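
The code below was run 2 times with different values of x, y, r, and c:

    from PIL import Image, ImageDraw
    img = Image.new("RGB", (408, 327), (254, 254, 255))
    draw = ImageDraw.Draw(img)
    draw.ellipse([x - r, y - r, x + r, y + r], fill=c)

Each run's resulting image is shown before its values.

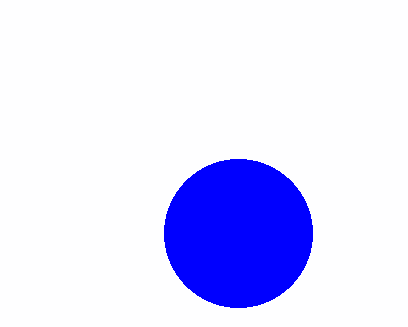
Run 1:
x = 238, y = 233, r = 74, c = 'blue'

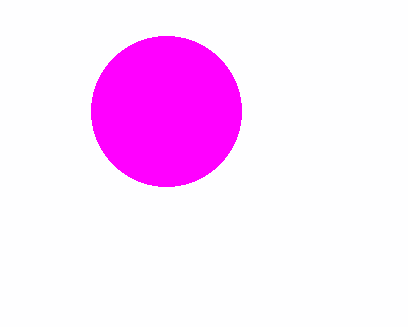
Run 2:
x = 166
y = 111
r = 75
c = 'magenta'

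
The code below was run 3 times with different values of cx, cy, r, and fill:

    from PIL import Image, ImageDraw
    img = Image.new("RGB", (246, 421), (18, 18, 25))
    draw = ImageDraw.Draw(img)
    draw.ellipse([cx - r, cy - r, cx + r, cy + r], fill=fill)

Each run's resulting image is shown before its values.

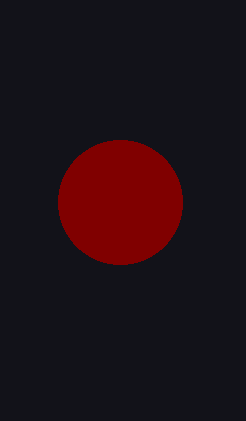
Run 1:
cx = 120; cy = 202; r = 62; fill = 'maroon'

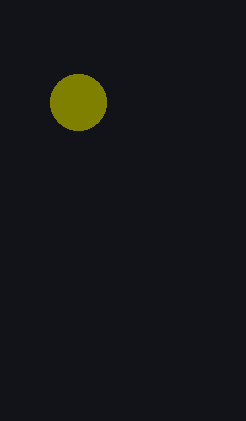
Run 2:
cx = 78; cy = 102; r = 28; fill = 'olive'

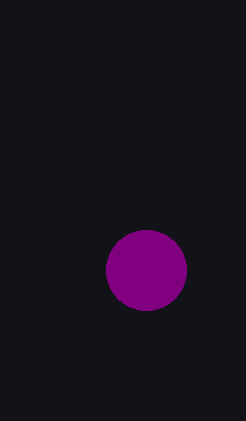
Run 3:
cx = 146; cy = 270; r = 40; fill = 'purple'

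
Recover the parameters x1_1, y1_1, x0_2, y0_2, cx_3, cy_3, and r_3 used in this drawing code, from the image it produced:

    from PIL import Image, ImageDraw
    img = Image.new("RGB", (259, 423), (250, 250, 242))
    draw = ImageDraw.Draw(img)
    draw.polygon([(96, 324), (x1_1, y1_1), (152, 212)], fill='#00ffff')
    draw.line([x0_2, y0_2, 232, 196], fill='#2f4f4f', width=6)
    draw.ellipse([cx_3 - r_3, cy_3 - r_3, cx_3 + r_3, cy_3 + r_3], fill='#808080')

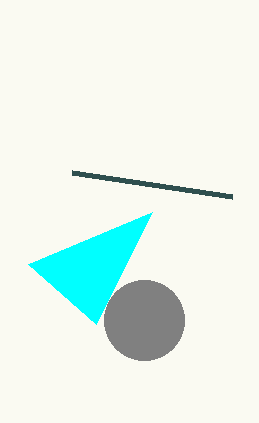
x1_1 = 28, y1_1 = 264, x0_2 = 72, y0_2 = 172, cx_3 = 144, cy_3 = 320, r_3 = 40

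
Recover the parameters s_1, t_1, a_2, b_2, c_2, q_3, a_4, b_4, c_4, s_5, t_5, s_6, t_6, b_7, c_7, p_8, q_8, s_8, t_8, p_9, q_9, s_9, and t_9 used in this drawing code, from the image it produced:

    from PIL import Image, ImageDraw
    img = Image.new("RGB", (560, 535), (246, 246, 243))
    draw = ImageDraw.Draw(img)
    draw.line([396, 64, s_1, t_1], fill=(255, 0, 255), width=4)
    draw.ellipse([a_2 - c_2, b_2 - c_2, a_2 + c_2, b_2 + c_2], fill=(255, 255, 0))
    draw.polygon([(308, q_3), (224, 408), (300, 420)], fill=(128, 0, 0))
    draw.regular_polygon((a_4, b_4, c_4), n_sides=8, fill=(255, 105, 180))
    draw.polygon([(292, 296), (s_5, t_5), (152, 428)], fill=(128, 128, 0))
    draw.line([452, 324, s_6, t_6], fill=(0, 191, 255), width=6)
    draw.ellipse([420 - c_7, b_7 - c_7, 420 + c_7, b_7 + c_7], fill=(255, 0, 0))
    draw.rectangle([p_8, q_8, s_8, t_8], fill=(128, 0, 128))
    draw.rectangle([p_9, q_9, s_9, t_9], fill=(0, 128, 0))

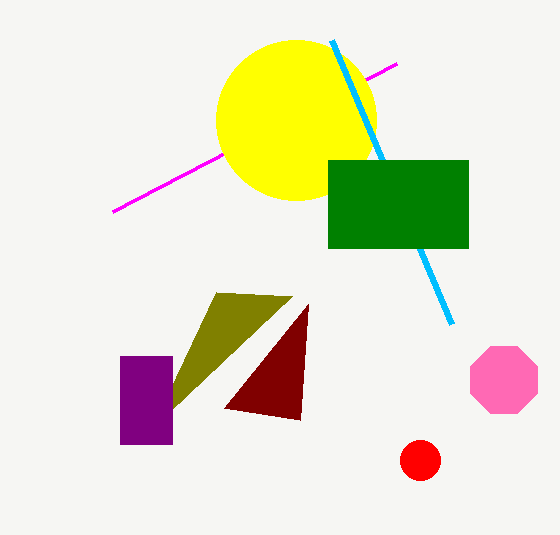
s_1 = 112; t_1 = 212; a_2 = 296; b_2 = 120; c_2 = 80; q_3 = 304; a_4 = 504; b_4 = 380; c_4 = 36; s_5 = 216; t_5 = 292; s_6 = 332; t_6 = 40; b_7 = 460; c_7 = 20; p_8 = 120; q_8 = 356; s_8 = 172; t_8 = 444; p_9 = 328; q_9 = 160; s_9 = 468; t_9 = 248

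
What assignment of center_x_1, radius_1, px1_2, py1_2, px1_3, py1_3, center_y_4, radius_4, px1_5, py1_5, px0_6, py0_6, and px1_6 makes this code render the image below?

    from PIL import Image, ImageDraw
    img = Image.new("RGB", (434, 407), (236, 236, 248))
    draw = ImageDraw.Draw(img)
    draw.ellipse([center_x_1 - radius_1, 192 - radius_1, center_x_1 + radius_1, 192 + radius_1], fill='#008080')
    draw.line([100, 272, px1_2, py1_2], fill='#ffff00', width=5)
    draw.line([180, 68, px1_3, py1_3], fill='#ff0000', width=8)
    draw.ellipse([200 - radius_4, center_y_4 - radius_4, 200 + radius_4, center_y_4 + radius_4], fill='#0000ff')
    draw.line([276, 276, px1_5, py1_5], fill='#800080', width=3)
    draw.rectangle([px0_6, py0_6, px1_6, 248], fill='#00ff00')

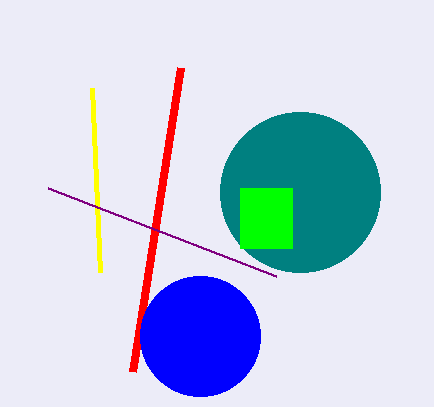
center_x_1 = 300, radius_1 = 80, px1_2 = 92, py1_2 = 88, px1_3 = 132, py1_3 = 372, center_y_4 = 336, radius_4 = 60, px1_5 = 48, py1_5 = 188, px0_6 = 240, py0_6 = 188, px1_6 = 292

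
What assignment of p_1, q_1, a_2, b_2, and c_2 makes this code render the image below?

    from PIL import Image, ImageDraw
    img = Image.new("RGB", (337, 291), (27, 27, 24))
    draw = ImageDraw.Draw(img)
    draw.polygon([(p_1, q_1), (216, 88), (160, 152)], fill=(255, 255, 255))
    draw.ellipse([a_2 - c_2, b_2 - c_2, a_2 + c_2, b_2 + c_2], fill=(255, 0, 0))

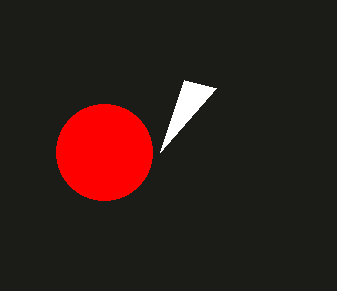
p_1 = 184
q_1 = 80
a_2 = 104
b_2 = 152
c_2 = 48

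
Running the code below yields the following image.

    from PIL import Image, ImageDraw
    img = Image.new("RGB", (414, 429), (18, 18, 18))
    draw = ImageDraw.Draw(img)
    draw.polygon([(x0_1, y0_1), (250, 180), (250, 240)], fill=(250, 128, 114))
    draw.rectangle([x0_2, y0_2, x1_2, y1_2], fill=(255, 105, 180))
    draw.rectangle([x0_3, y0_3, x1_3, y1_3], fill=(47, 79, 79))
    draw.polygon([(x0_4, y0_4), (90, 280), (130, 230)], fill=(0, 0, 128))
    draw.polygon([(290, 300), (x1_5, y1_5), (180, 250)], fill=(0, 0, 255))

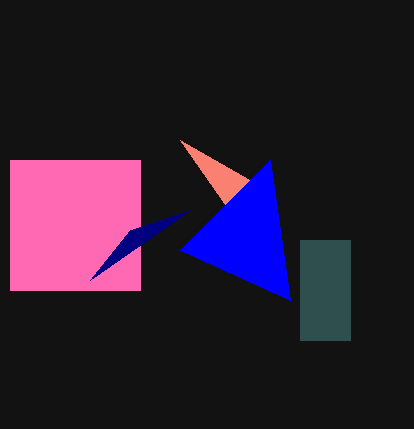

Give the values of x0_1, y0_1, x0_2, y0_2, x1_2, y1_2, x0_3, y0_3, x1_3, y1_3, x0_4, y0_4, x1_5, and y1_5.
x0_1 = 180
y0_1 = 140
x0_2 = 10
y0_2 = 160
x1_2 = 140
y1_2 = 290
x0_3 = 300
y0_3 = 240
x1_3 = 350
y1_3 = 340
x0_4 = 190
y0_4 = 210
x1_5 = 270
y1_5 = 160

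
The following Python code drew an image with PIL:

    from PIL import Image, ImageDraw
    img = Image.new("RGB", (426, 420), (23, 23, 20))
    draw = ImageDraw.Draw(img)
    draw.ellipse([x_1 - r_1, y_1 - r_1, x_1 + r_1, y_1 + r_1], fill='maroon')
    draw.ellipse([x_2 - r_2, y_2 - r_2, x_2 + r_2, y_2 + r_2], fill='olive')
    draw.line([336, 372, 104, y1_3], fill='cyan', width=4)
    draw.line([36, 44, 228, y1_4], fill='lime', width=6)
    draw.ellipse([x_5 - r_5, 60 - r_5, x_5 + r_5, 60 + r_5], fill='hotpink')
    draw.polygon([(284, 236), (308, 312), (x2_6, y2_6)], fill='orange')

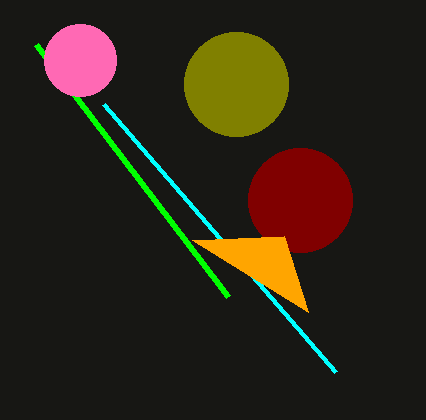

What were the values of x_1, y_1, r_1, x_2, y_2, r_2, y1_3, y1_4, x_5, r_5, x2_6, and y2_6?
x_1 = 300, y_1 = 200, r_1 = 52, x_2 = 236, y_2 = 84, r_2 = 52, y1_3 = 104, y1_4 = 296, x_5 = 80, r_5 = 36, x2_6 = 192, y2_6 = 240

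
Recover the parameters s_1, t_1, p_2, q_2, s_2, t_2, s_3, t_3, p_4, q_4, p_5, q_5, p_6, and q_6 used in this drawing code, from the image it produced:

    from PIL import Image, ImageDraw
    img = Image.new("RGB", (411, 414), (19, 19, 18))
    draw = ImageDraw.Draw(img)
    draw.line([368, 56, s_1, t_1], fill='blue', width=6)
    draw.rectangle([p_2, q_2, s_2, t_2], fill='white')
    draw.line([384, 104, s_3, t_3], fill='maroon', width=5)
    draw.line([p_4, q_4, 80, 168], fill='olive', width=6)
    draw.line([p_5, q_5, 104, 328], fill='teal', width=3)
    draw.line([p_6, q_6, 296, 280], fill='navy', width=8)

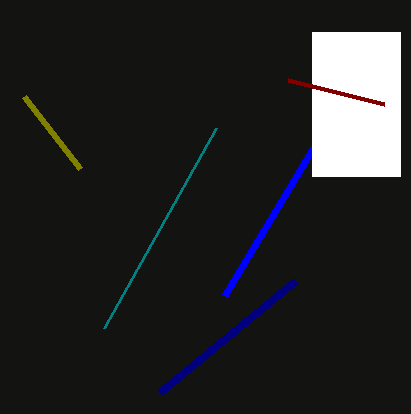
s_1 = 224, t_1 = 296, p_2 = 312, q_2 = 32, s_2 = 400, t_2 = 176, s_3 = 288, t_3 = 80, p_4 = 24, q_4 = 96, p_5 = 216, q_5 = 128, p_6 = 160, q_6 = 392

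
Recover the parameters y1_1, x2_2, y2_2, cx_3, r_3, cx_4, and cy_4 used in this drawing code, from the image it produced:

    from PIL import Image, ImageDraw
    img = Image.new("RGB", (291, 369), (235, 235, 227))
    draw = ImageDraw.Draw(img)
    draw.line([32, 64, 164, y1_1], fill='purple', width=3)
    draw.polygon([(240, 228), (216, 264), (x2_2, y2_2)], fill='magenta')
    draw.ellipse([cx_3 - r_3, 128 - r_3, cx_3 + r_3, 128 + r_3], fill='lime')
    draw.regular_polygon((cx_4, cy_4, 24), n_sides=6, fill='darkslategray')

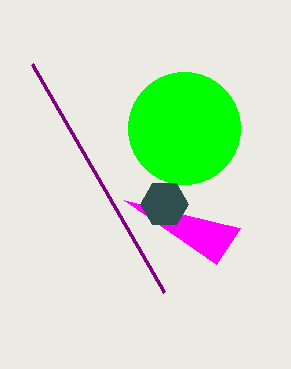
y1_1 = 292; x2_2 = 124; y2_2 = 200; cx_3 = 184; r_3 = 56; cx_4 = 164; cy_4 = 204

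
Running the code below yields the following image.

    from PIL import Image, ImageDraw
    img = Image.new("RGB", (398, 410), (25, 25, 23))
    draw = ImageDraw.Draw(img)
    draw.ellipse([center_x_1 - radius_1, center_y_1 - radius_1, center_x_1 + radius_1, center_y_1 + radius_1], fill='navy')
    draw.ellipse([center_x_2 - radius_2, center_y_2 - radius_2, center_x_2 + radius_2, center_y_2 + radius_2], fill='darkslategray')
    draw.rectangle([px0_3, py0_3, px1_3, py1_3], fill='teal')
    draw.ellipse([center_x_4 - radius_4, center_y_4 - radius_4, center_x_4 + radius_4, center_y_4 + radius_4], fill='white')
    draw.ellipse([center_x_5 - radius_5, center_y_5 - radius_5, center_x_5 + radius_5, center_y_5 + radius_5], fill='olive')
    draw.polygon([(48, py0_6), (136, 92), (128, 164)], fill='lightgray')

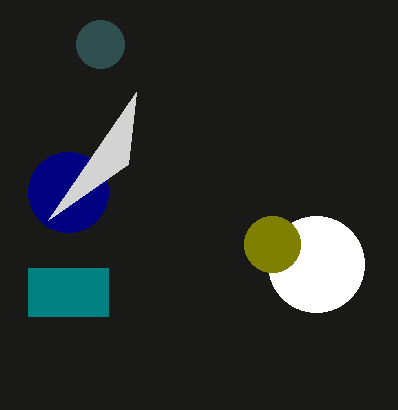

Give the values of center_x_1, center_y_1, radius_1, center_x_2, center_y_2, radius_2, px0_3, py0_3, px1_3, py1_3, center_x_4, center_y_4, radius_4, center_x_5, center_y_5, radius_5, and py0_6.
center_x_1 = 68
center_y_1 = 192
radius_1 = 40
center_x_2 = 100
center_y_2 = 44
radius_2 = 24
px0_3 = 28
py0_3 = 268
px1_3 = 108
py1_3 = 316
center_x_4 = 316
center_y_4 = 264
radius_4 = 48
center_x_5 = 272
center_y_5 = 244
radius_5 = 28
py0_6 = 220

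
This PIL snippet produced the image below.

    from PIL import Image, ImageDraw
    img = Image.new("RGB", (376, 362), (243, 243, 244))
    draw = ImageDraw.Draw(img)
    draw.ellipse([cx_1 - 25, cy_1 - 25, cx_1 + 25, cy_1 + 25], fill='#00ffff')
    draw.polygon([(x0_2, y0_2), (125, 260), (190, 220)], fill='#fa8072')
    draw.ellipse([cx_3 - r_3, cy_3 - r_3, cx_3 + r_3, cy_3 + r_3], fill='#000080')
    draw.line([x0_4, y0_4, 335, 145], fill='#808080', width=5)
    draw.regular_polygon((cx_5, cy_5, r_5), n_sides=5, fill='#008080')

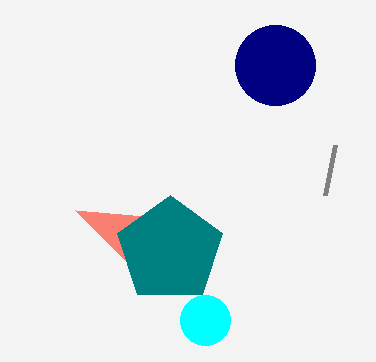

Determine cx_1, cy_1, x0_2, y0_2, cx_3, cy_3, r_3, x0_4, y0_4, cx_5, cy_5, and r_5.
cx_1 = 205
cy_1 = 320
x0_2 = 75
y0_2 = 210
cx_3 = 275
cy_3 = 65
r_3 = 40
x0_4 = 325
y0_4 = 195
cx_5 = 170
cy_5 = 250
r_5 = 55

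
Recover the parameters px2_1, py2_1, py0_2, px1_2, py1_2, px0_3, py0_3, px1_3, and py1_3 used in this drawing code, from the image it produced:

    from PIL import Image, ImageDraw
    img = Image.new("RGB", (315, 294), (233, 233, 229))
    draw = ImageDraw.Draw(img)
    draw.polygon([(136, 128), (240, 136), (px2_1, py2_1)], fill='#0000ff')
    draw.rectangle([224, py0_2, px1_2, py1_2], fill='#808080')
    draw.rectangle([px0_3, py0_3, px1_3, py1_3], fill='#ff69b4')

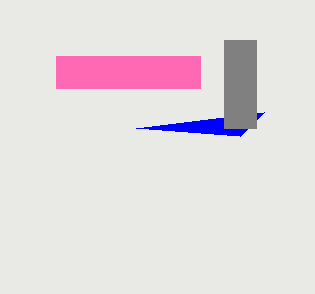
px2_1 = 264, py2_1 = 112, py0_2 = 40, px1_2 = 256, py1_2 = 128, px0_3 = 56, py0_3 = 56, px1_3 = 200, py1_3 = 88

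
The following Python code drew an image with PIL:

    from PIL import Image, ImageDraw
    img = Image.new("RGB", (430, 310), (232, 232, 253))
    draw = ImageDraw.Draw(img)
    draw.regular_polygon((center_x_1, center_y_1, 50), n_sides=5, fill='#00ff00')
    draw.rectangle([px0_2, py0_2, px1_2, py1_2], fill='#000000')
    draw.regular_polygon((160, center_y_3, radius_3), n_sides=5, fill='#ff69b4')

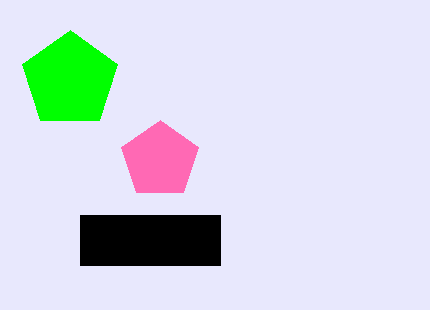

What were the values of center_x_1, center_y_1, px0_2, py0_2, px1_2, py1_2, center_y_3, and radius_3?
center_x_1 = 70; center_y_1 = 80; px0_2 = 80; py0_2 = 215; px1_2 = 220; py1_2 = 265; center_y_3 = 160; radius_3 = 40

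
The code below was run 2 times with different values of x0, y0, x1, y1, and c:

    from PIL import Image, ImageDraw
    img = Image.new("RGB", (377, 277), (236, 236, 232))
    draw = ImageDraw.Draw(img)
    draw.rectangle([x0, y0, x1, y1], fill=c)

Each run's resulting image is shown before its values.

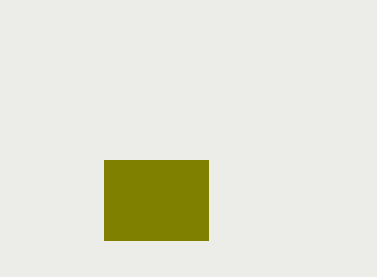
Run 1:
x0 = 104, y0 = 160, x1 = 208, y1 = 240, c = 'olive'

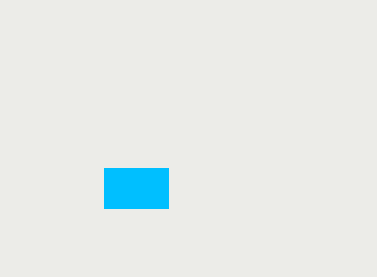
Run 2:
x0 = 104; y0 = 168; x1 = 168; y1 = 208; c = 'deepskyblue'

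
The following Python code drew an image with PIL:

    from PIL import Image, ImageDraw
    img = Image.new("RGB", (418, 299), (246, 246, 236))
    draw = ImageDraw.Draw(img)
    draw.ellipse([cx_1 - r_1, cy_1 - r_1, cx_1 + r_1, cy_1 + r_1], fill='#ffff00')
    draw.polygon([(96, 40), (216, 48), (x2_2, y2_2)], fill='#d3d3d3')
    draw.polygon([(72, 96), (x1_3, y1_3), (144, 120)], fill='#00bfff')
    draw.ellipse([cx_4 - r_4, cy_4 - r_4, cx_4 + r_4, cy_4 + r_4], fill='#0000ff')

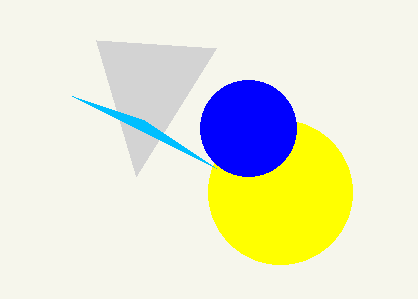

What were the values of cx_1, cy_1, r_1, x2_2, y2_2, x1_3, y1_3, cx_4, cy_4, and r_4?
cx_1 = 280, cy_1 = 192, r_1 = 72, x2_2 = 136, y2_2 = 176, x1_3 = 216, y1_3 = 168, cx_4 = 248, cy_4 = 128, r_4 = 48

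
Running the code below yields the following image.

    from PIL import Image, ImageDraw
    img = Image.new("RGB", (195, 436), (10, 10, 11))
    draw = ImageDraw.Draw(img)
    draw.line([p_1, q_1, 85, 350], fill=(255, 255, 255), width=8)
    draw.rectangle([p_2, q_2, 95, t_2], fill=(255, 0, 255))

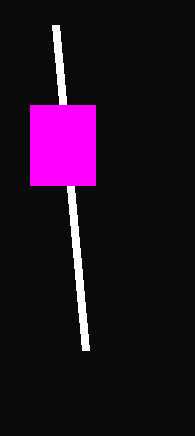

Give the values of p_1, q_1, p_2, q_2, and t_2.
p_1 = 55; q_1 = 25; p_2 = 30; q_2 = 105; t_2 = 185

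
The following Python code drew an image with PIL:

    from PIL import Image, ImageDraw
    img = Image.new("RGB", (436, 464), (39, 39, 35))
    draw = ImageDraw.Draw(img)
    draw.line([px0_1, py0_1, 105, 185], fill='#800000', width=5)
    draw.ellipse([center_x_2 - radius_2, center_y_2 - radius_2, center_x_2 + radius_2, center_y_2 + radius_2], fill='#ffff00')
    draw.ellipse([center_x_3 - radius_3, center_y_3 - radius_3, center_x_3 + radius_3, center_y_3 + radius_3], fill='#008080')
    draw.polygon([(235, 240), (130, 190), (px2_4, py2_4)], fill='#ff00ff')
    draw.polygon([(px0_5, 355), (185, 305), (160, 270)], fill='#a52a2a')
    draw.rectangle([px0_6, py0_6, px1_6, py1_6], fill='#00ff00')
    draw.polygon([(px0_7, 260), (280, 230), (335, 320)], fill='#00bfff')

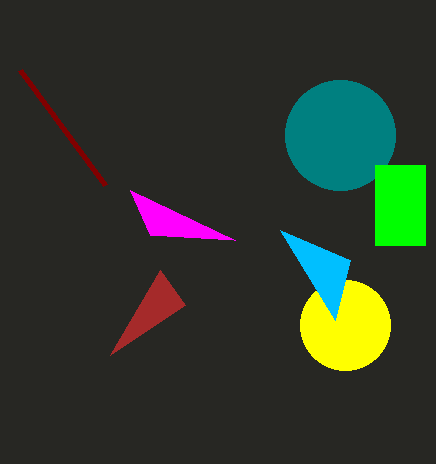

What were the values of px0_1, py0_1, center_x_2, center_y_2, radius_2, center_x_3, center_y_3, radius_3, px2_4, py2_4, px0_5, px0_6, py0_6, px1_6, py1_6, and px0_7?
px0_1 = 20
py0_1 = 70
center_x_2 = 345
center_y_2 = 325
radius_2 = 45
center_x_3 = 340
center_y_3 = 135
radius_3 = 55
px2_4 = 150
py2_4 = 235
px0_5 = 110
px0_6 = 375
py0_6 = 165
px1_6 = 425
py1_6 = 245
px0_7 = 350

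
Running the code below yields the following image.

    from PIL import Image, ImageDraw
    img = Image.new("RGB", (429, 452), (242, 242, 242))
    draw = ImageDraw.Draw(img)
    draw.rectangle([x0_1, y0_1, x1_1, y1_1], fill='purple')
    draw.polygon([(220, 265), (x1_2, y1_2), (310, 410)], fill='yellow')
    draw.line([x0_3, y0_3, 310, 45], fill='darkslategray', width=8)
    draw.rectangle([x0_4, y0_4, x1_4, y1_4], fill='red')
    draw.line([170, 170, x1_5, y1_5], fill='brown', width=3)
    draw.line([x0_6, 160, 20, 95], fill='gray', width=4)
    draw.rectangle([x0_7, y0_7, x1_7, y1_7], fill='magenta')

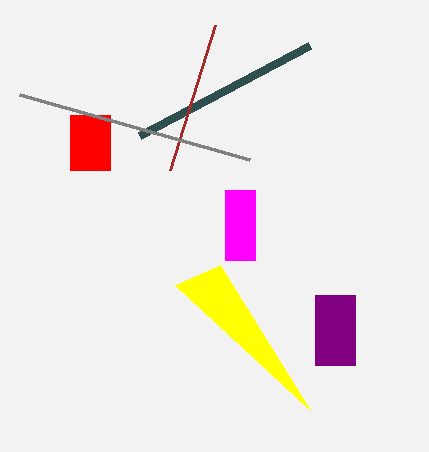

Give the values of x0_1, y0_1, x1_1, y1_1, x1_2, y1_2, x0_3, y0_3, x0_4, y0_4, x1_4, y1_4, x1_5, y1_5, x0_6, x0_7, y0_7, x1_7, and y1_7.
x0_1 = 315, y0_1 = 295, x1_1 = 355, y1_1 = 365, x1_2 = 175, y1_2 = 285, x0_3 = 140, y0_3 = 135, x0_4 = 70, y0_4 = 115, x1_4 = 110, y1_4 = 170, x1_5 = 215, y1_5 = 25, x0_6 = 250, x0_7 = 225, y0_7 = 190, x1_7 = 255, y1_7 = 260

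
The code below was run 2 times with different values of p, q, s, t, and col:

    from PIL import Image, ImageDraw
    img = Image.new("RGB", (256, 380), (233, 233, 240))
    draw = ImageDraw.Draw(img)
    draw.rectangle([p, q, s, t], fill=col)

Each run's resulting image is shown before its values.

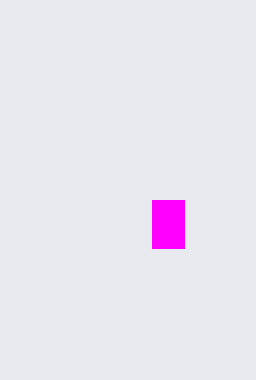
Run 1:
p = 152; q = 200; s = 184; t = 248; col = 'magenta'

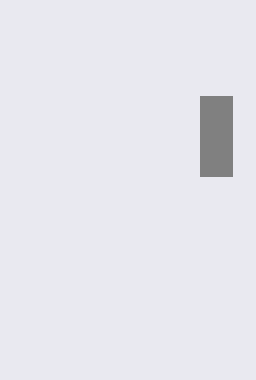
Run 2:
p = 200
q = 96
s = 232
t = 176
col = 'gray'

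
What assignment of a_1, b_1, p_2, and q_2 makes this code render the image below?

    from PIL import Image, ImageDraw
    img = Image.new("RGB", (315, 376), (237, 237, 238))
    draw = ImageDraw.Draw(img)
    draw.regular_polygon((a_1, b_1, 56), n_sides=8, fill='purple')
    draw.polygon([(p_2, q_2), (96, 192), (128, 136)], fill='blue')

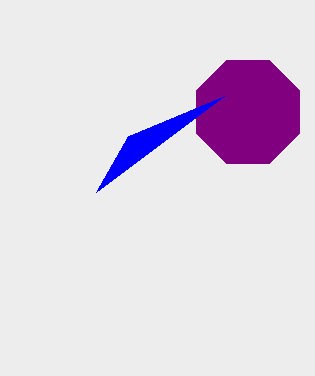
a_1 = 248, b_1 = 112, p_2 = 224, q_2 = 96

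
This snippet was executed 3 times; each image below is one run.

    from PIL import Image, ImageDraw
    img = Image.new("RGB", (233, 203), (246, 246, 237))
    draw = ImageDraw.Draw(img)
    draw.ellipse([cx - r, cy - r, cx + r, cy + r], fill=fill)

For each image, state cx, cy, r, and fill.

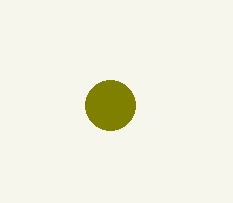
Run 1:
cx = 110; cy = 105; r = 25; fill = 'olive'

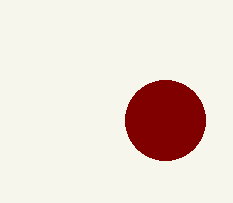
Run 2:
cx = 165
cy = 120
r = 40
fill = 'maroon'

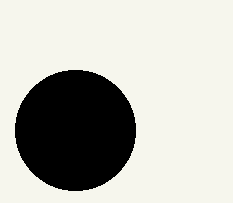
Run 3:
cx = 75; cy = 130; r = 60; fill = 'black'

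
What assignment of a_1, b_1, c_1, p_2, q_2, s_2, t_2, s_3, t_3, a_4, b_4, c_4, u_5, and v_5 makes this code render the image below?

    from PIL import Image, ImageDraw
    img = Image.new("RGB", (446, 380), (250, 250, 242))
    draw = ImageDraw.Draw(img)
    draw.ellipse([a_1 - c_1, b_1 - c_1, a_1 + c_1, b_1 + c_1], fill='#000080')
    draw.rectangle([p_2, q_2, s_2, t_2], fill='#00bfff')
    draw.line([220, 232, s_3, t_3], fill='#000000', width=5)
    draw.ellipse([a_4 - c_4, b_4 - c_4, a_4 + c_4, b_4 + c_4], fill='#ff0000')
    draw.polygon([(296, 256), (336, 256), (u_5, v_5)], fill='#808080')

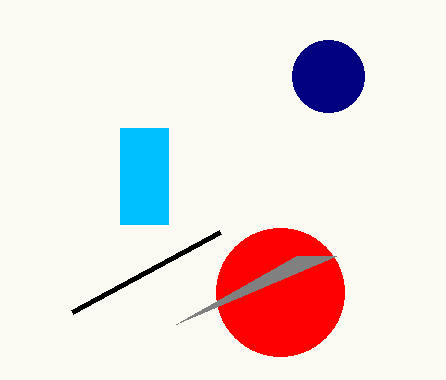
a_1 = 328
b_1 = 76
c_1 = 36
p_2 = 120
q_2 = 128
s_2 = 168
t_2 = 224
s_3 = 72
t_3 = 312
a_4 = 280
b_4 = 292
c_4 = 64
u_5 = 176
v_5 = 324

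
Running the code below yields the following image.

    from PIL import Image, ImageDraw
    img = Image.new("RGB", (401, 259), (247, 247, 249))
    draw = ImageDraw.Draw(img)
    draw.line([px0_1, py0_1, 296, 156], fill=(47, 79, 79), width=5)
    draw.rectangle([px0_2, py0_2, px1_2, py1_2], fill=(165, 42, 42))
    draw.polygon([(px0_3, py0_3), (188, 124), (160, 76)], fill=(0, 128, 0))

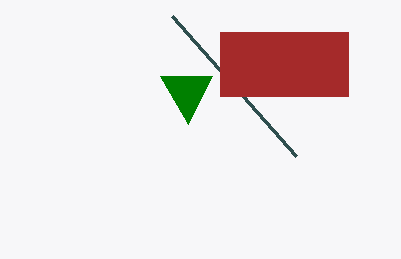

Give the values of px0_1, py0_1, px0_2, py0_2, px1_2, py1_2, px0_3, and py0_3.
px0_1 = 172; py0_1 = 16; px0_2 = 220; py0_2 = 32; px1_2 = 348; py1_2 = 96; px0_3 = 212; py0_3 = 76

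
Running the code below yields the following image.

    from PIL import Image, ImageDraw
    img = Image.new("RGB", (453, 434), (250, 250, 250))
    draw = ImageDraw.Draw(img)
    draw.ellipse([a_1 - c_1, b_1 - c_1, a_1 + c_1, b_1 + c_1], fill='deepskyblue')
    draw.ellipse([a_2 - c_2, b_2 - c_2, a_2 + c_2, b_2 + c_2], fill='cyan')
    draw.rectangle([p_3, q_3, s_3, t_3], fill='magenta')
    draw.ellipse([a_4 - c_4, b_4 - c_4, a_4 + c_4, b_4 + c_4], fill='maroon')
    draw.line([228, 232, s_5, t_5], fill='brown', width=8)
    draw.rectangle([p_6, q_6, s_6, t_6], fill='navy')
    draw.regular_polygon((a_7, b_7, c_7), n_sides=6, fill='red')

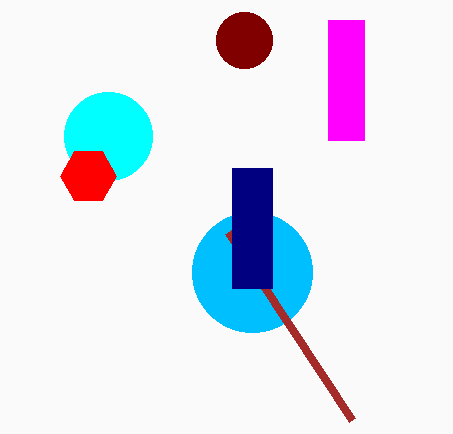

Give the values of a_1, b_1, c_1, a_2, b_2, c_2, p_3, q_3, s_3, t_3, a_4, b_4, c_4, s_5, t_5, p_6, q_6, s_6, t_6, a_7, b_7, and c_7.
a_1 = 252; b_1 = 272; c_1 = 60; a_2 = 108; b_2 = 136; c_2 = 44; p_3 = 328; q_3 = 20; s_3 = 364; t_3 = 140; a_4 = 244; b_4 = 40; c_4 = 28; s_5 = 352; t_5 = 420; p_6 = 232; q_6 = 168; s_6 = 272; t_6 = 288; a_7 = 88; b_7 = 176; c_7 = 28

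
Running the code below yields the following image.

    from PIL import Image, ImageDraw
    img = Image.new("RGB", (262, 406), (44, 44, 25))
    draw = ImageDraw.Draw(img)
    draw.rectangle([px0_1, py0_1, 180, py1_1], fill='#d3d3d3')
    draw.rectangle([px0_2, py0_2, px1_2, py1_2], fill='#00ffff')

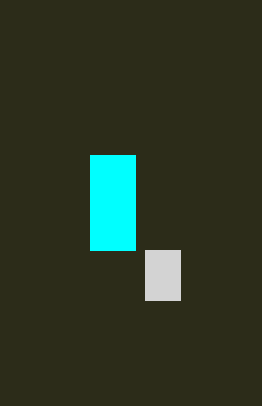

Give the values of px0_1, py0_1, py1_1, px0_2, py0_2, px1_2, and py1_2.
px0_1 = 145; py0_1 = 250; py1_1 = 300; px0_2 = 90; py0_2 = 155; px1_2 = 135; py1_2 = 250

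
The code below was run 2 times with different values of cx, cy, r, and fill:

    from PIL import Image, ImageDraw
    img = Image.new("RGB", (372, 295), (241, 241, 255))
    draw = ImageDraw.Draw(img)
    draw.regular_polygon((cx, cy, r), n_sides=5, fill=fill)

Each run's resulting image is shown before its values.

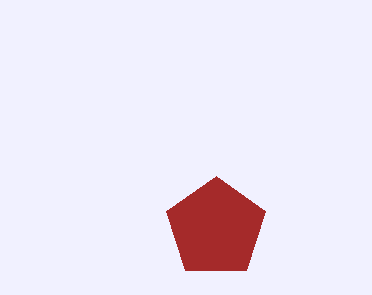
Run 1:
cx = 216; cy = 228; r = 52; fill = 'brown'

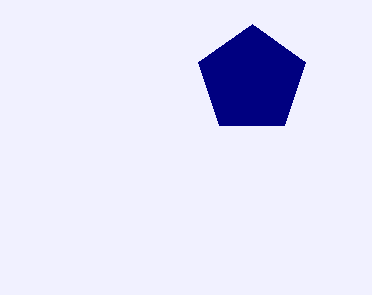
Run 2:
cx = 252, cy = 80, r = 56, fill = 'navy'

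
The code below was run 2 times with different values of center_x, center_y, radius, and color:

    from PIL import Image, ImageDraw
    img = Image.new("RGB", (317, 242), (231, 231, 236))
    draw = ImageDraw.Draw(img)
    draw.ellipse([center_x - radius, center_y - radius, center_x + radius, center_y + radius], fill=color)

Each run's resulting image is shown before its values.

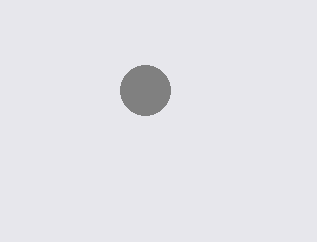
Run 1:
center_x = 145, center_y = 90, radius = 25, color = 'gray'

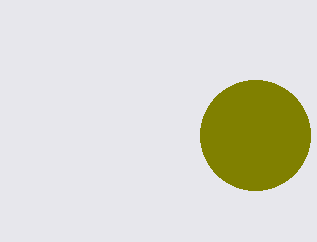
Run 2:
center_x = 255; center_y = 135; radius = 55; color = 'olive'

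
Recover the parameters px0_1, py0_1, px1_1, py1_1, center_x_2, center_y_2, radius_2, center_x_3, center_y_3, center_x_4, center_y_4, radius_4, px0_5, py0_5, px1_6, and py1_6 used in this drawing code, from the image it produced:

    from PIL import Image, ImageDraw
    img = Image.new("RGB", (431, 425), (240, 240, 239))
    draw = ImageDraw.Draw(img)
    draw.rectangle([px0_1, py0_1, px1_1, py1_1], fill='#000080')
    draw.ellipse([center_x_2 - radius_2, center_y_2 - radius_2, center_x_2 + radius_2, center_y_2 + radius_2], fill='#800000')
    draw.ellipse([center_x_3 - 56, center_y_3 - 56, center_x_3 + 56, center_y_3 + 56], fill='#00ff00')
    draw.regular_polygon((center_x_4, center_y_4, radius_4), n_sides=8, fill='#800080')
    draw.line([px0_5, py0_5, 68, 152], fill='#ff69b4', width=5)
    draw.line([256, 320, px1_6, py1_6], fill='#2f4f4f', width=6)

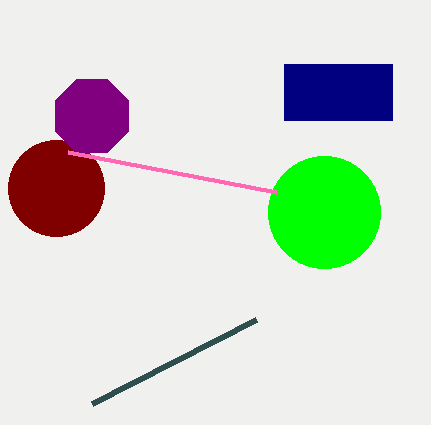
px0_1 = 284; py0_1 = 64; px1_1 = 392; py1_1 = 120; center_x_2 = 56; center_y_2 = 188; radius_2 = 48; center_x_3 = 324; center_y_3 = 212; center_x_4 = 92; center_y_4 = 116; radius_4 = 40; px0_5 = 276; py0_5 = 192; px1_6 = 92; py1_6 = 404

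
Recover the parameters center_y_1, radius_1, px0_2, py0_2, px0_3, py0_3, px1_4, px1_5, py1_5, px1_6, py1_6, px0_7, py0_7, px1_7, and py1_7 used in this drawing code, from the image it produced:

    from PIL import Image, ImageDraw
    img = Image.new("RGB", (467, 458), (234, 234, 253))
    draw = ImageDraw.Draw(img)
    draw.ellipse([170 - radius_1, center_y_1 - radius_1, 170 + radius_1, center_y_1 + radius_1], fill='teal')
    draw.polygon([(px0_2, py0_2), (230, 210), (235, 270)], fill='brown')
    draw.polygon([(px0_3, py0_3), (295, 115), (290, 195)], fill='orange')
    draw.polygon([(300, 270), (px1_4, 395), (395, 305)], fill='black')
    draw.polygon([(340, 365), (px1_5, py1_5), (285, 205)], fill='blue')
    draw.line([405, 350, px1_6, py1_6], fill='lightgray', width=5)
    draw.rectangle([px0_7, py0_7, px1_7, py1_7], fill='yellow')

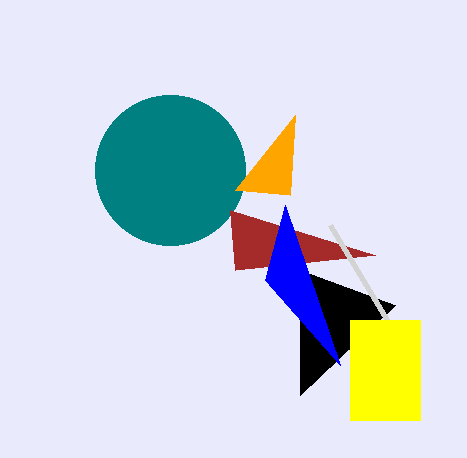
center_y_1 = 170
radius_1 = 75
px0_2 = 375
py0_2 = 255
px0_3 = 235
py0_3 = 190
px1_4 = 300
px1_5 = 265
py1_5 = 280
px1_6 = 330
py1_6 = 225
px0_7 = 350
py0_7 = 320
px1_7 = 420
py1_7 = 420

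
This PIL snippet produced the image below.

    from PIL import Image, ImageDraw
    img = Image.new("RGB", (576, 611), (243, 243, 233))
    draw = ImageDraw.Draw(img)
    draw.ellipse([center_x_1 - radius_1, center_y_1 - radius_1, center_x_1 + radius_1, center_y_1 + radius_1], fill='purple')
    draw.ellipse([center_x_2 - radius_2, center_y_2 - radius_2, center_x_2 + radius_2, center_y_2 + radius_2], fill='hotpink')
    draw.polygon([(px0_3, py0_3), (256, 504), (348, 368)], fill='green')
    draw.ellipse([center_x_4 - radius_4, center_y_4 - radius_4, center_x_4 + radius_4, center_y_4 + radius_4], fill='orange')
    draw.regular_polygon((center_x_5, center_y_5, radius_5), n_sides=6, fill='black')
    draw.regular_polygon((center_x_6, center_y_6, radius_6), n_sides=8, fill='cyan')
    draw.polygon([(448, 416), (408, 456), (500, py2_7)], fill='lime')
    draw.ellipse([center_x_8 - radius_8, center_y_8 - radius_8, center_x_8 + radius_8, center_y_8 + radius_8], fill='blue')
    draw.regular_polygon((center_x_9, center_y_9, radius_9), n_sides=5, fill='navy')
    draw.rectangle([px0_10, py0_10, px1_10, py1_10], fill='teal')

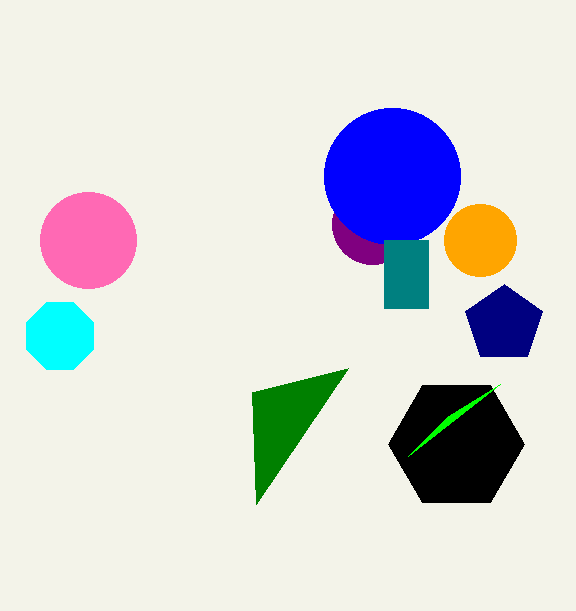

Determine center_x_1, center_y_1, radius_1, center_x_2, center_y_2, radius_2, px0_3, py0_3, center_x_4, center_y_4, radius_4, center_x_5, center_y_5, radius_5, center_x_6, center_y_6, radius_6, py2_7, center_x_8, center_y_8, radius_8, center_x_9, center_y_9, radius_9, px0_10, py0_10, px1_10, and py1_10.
center_x_1 = 372; center_y_1 = 224; radius_1 = 40; center_x_2 = 88; center_y_2 = 240; radius_2 = 48; px0_3 = 252; py0_3 = 392; center_x_4 = 480; center_y_4 = 240; radius_4 = 36; center_x_5 = 456; center_y_5 = 444; radius_5 = 68; center_x_6 = 60; center_y_6 = 336; radius_6 = 36; py2_7 = 384; center_x_8 = 392; center_y_8 = 176; radius_8 = 68; center_x_9 = 504; center_y_9 = 324; radius_9 = 40; px0_10 = 384; py0_10 = 240; px1_10 = 428; py1_10 = 308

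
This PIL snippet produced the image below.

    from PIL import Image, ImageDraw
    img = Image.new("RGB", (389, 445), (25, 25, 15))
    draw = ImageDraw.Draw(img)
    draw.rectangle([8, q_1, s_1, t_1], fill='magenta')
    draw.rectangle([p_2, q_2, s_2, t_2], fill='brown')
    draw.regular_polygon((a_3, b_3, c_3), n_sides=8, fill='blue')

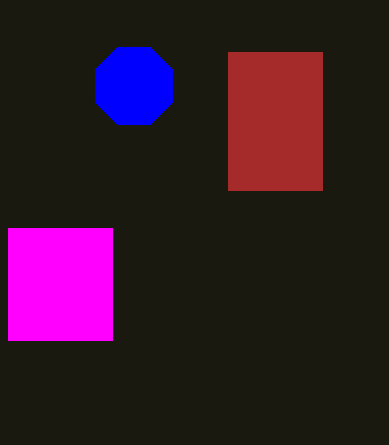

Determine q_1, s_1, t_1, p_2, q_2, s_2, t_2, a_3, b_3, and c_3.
q_1 = 228, s_1 = 112, t_1 = 340, p_2 = 228, q_2 = 52, s_2 = 322, t_2 = 190, a_3 = 134, b_3 = 86, c_3 = 42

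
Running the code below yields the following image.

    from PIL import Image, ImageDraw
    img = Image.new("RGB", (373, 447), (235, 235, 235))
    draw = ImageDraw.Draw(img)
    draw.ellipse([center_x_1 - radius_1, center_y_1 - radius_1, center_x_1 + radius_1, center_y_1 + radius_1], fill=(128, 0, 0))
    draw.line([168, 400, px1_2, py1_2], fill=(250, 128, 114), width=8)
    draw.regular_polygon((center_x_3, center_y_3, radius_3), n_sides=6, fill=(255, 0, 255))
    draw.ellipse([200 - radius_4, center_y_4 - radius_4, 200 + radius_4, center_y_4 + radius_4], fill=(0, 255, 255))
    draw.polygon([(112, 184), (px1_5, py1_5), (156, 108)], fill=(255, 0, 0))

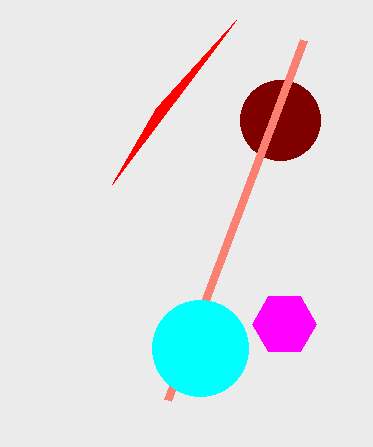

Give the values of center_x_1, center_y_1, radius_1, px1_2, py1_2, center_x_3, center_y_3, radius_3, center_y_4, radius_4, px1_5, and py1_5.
center_x_1 = 280, center_y_1 = 120, radius_1 = 40, px1_2 = 304, py1_2 = 40, center_x_3 = 284, center_y_3 = 324, radius_3 = 32, center_y_4 = 348, radius_4 = 48, px1_5 = 236, py1_5 = 20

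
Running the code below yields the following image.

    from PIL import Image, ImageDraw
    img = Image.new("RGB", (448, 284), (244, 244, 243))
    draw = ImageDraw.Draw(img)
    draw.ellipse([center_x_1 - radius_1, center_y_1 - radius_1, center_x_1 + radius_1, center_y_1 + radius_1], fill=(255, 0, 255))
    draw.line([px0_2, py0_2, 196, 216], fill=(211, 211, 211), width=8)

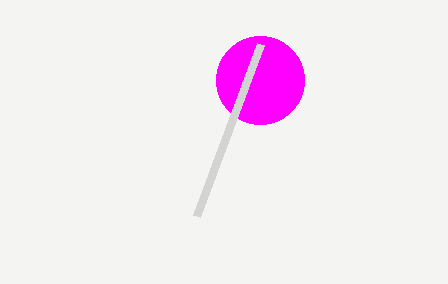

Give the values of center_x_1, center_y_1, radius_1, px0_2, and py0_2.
center_x_1 = 260; center_y_1 = 80; radius_1 = 44; px0_2 = 260; py0_2 = 44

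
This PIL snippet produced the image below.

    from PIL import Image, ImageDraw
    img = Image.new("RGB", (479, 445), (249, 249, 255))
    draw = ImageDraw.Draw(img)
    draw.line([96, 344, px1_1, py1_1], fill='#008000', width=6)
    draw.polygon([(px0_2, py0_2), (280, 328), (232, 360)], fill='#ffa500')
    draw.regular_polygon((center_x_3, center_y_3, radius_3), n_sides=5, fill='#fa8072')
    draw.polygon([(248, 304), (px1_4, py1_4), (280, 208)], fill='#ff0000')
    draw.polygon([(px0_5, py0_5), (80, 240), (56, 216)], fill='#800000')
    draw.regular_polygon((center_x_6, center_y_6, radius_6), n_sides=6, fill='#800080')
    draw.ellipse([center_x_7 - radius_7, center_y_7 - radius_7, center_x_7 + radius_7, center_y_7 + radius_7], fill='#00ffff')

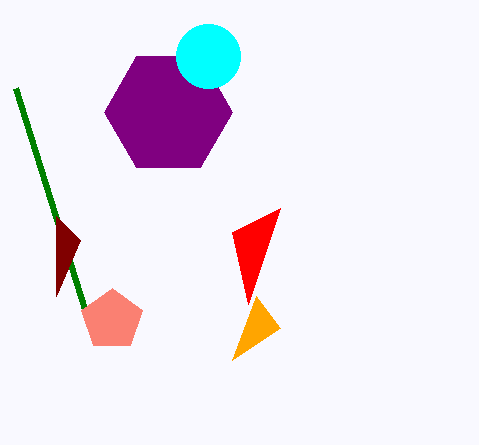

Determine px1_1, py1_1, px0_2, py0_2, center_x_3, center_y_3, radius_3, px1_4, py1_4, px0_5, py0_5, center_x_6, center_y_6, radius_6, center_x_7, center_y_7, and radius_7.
px1_1 = 16, py1_1 = 88, px0_2 = 256, py0_2 = 296, center_x_3 = 112, center_y_3 = 320, radius_3 = 32, px1_4 = 232, py1_4 = 232, px0_5 = 56, py0_5 = 296, center_x_6 = 168, center_y_6 = 112, radius_6 = 64, center_x_7 = 208, center_y_7 = 56, radius_7 = 32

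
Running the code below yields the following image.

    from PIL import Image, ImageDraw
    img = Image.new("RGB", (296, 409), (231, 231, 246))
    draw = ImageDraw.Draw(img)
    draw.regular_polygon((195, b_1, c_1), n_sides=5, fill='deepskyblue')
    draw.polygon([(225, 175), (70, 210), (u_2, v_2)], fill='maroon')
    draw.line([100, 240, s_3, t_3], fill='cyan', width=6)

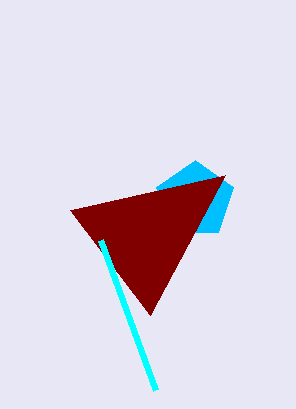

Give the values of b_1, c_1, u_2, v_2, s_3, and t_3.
b_1 = 200
c_1 = 40
u_2 = 150
v_2 = 315
s_3 = 155
t_3 = 390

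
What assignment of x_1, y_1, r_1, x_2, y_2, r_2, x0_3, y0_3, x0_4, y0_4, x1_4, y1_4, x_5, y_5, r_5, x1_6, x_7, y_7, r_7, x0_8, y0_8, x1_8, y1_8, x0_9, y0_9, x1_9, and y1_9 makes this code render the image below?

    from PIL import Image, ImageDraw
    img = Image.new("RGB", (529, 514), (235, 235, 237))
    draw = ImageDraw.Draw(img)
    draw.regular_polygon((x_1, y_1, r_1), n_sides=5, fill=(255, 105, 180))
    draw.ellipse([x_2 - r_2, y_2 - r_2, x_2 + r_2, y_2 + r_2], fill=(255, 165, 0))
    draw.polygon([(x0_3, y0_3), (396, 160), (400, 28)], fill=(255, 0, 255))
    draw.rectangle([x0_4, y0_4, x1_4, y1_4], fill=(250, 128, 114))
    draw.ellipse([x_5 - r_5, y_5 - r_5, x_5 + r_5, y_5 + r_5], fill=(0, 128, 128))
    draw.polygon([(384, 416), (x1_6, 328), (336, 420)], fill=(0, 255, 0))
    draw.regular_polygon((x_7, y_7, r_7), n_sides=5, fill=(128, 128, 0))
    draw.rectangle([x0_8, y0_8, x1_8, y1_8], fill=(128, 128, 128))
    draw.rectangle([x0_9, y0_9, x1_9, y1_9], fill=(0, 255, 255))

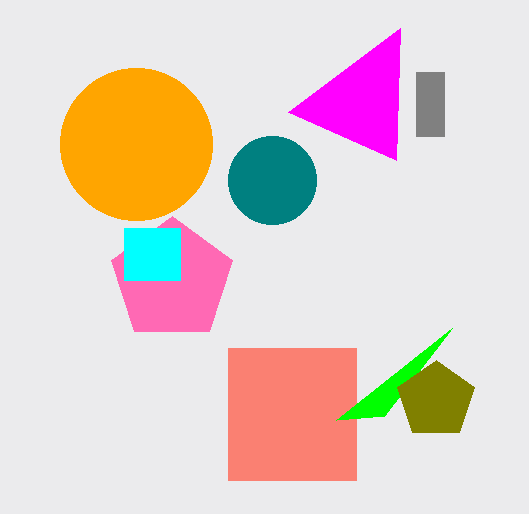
x_1 = 172
y_1 = 280
r_1 = 64
x_2 = 136
y_2 = 144
r_2 = 76
x0_3 = 288
y0_3 = 112
x0_4 = 228
y0_4 = 348
x1_4 = 356
y1_4 = 480
x_5 = 272
y_5 = 180
r_5 = 44
x1_6 = 452
x_7 = 436
y_7 = 400
r_7 = 40
x0_8 = 416
y0_8 = 72
x1_8 = 444
y1_8 = 136
x0_9 = 124
y0_9 = 228
x1_9 = 180
y1_9 = 280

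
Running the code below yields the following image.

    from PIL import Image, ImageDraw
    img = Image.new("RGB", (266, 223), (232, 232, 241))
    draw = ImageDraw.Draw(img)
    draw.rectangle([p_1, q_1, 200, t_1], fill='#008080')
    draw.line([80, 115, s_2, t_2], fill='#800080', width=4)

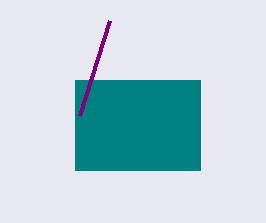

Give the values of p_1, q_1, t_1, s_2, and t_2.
p_1 = 75, q_1 = 80, t_1 = 170, s_2 = 110, t_2 = 20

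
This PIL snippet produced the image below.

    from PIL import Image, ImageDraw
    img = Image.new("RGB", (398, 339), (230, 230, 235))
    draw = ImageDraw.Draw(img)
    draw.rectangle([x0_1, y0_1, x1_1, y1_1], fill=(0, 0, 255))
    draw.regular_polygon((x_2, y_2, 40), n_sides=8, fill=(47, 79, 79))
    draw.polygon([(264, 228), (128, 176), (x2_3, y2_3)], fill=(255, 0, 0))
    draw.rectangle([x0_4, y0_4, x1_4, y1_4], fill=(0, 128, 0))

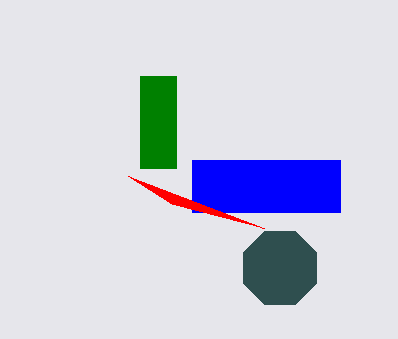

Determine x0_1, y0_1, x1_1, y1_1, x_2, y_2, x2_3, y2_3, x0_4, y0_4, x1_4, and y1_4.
x0_1 = 192, y0_1 = 160, x1_1 = 340, y1_1 = 212, x_2 = 280, y_2 = 268, x2_3 = 172, y2_3 = 204, x0_4 = 140, y0_4 = 76, x1_4 = 176, y1_4 = 168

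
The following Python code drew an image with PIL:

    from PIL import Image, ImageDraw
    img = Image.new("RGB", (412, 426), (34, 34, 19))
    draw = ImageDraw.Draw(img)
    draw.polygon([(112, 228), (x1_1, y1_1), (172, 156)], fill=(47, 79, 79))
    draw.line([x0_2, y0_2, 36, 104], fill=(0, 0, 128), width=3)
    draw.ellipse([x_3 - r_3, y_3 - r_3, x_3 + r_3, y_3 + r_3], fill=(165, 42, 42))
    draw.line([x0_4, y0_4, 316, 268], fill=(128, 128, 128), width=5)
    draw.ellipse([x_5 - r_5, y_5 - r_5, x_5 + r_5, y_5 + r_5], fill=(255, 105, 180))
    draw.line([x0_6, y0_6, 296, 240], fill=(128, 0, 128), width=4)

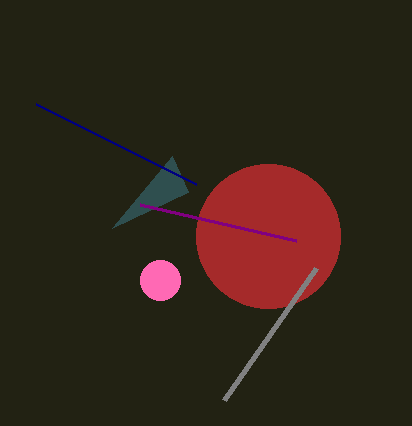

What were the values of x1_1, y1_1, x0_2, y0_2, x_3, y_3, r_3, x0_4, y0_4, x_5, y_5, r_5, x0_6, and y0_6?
x1_1 = 188, y1_1 = 192, x0_2 = 196, y0_2 = 184, x_3 = 268, y_3 = 236, r_3 = 72, x0_4 = 224, y0_4 = 400, x_5 = 160, y_5 = 280, r_5 = 20, x0_6 = 140, y0_6 = 204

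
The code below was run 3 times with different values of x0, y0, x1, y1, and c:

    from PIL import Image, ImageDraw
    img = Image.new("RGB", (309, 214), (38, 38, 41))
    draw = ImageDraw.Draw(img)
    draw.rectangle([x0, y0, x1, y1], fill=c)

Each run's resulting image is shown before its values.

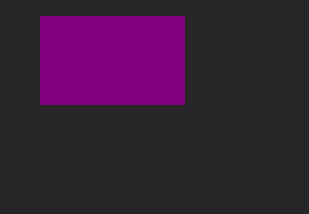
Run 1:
x0 = 40; y0 = 16; x1 = 184; y1 = 104; c = 'purple'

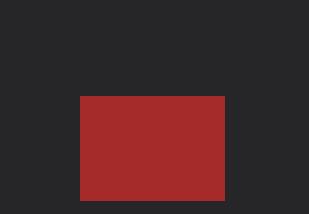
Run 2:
x0 = 80, y0 = 96, x1 = 224, y1 = 200, c = 'brown'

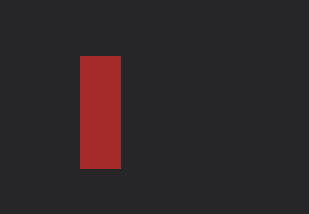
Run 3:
x0 = 80, y0 = 56, x1 = 120, y1 = 168, c = 'brown'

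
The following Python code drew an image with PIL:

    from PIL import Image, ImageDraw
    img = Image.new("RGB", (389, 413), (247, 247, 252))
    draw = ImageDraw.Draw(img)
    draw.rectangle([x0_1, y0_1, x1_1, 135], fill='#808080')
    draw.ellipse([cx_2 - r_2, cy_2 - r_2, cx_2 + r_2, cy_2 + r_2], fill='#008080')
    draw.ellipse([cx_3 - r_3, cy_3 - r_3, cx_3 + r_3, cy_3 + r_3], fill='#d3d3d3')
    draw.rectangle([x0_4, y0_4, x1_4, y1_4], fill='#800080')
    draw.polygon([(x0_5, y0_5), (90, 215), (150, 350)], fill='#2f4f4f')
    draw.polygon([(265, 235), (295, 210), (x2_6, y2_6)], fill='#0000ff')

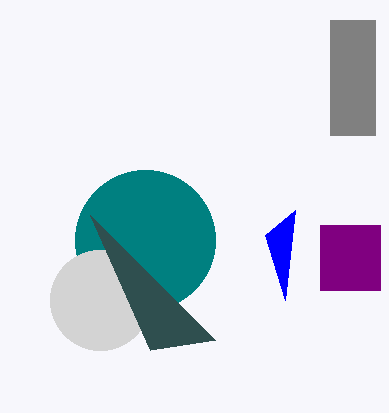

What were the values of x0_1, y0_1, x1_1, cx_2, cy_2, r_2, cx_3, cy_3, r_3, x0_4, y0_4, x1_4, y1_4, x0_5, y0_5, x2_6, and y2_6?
x0_1 = 330, y0_1 = 20, x1_1 = 375, cx_2 = 145, cy_2 = 240, r_2 = 70, cx_3 = 100, cy_3 = 300, r_3 = 50, x0_4 = 320, y0_4 = 225, x1_4 = 380, y1_4 = 290, x0_5 = 215, y0_5 = 340, x2_6 = 285, y2_6 = 300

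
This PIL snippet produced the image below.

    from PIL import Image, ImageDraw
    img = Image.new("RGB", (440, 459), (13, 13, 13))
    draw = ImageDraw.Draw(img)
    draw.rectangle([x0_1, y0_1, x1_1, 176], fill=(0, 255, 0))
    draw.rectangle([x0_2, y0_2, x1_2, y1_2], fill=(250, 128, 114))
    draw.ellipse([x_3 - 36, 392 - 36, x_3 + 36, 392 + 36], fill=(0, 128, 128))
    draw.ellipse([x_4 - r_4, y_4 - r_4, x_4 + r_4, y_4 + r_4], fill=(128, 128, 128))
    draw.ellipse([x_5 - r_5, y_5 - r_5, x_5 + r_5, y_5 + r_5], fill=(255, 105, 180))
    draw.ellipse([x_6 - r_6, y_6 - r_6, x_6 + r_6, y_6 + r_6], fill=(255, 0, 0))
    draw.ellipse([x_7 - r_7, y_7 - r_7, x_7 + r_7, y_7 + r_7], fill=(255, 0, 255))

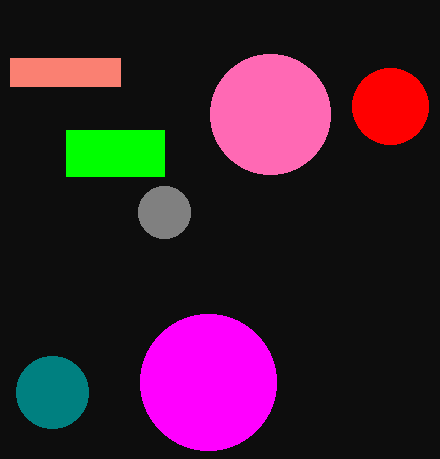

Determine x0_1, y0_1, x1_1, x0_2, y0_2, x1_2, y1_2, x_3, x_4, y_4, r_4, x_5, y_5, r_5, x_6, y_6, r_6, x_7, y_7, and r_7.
x0_1 = 66
y0_1 = 130
x1_1 = 164
x0_2 = 10
y0_2 = 58
x1_2 = 120
y1_2 = 86
x_3 = 52
x_4 = 164
y_4 = 212
r_4 = 26
x_5 = 270
y_5 = 114
r_5 = 60
x_6 = 390
y_6 = 106
r_6 = 38
x_7 = 208
y_7 = 382
r_7 = 68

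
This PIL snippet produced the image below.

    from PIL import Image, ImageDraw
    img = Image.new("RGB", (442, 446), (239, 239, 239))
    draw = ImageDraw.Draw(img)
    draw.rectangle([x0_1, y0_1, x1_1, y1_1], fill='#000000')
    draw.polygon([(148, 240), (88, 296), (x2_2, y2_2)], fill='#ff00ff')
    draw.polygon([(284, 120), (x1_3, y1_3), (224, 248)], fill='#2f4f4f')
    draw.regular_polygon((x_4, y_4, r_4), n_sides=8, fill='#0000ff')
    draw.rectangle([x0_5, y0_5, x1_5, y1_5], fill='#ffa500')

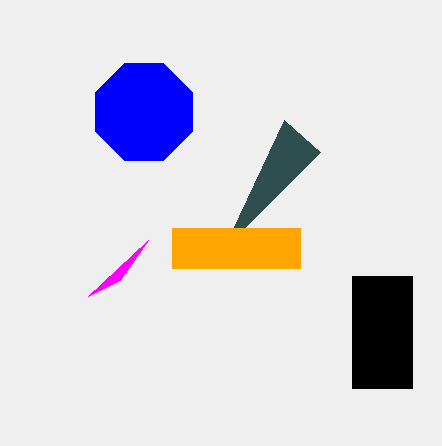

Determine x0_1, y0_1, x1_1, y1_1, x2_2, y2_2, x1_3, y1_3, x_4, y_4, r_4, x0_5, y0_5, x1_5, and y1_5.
x0_1 = 352
y0_1 = 276
x1_1 = 412
y1_1 = 388
x2_2 = 120
y2_2 = 280
x1_3 = 320
y1_3 = 152
x_4 = 144
y_4 = 112
r_4 = 52
x0_5 = 172
y0_5 = 228
x1_5 = 300
y1_5 = 268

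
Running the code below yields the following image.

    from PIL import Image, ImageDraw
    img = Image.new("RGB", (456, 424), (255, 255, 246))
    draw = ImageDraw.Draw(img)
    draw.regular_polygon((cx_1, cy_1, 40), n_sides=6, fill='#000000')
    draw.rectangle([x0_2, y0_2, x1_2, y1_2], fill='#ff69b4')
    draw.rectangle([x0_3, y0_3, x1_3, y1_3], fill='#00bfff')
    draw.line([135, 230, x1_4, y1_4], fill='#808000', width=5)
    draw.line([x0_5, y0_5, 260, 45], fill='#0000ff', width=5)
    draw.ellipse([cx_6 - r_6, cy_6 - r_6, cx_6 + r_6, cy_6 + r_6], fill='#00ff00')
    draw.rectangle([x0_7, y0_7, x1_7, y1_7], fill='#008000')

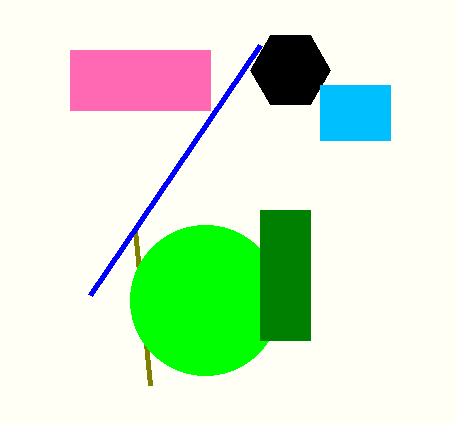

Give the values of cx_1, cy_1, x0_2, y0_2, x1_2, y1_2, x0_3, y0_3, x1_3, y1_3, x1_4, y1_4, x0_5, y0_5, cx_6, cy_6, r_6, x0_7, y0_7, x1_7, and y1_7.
cx_1 = 290, cy_1 = 70, x0_2 = 70, y0_2 = 50, x1_2 = 210, y1_2 = 110, x0_3 = 320, y0_3 = 85, x1_3 = 390, y1_3 = 140, x1_4 = 150, y1_4 = 385, x0_5 = 90, y0_5 = 295, cx_6 = 205, cy_6 = 300, r_6 = 75, x0_7 = 260, y0_7 = 210, x1_7 = 310, y1_7 = 340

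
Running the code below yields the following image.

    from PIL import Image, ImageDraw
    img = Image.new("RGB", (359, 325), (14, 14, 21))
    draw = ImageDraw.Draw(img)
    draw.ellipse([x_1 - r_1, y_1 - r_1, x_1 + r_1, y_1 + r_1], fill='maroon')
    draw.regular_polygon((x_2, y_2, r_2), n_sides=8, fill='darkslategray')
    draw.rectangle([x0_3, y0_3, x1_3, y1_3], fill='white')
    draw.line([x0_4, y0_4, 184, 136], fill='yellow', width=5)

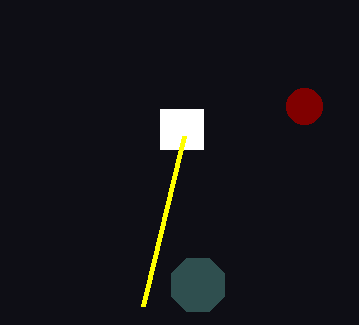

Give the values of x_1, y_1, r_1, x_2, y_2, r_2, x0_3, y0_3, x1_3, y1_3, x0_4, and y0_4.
x_1 = 304; y_1 = 106; r_1 = 18; x_2 = 198; y_2 = 285; r_2 = 29; x0_3 = 160; y0_3 = 109; x1_3 = 203; y1_3 = 149; x0_4 = 143; y0_4 = 306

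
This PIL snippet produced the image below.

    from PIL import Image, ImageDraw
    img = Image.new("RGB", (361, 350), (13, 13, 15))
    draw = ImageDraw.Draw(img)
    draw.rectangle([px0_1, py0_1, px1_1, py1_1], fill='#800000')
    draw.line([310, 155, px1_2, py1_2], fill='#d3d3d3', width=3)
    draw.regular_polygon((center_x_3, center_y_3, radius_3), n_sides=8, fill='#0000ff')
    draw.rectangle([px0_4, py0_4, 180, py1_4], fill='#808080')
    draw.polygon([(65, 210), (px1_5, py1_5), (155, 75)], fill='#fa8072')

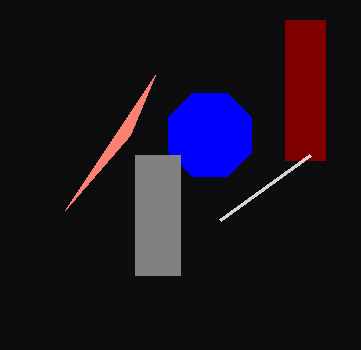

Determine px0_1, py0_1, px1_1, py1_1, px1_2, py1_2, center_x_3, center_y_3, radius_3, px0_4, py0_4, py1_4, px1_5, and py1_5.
px0_1 = 285, py0_1 = 20, px1_1 = 325, py1_1 = 160, px1_2 = 220, py1_2 = 220, center_x_3 = 210, center_y_3 = 135, radius_3 = 45, px0_4 = 135, py0_4 = 155, py1_4 = 275, px1_5 = 130, py1_5 = 135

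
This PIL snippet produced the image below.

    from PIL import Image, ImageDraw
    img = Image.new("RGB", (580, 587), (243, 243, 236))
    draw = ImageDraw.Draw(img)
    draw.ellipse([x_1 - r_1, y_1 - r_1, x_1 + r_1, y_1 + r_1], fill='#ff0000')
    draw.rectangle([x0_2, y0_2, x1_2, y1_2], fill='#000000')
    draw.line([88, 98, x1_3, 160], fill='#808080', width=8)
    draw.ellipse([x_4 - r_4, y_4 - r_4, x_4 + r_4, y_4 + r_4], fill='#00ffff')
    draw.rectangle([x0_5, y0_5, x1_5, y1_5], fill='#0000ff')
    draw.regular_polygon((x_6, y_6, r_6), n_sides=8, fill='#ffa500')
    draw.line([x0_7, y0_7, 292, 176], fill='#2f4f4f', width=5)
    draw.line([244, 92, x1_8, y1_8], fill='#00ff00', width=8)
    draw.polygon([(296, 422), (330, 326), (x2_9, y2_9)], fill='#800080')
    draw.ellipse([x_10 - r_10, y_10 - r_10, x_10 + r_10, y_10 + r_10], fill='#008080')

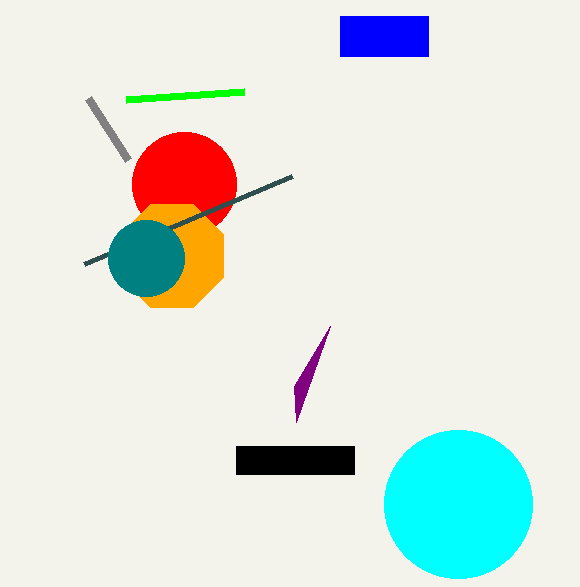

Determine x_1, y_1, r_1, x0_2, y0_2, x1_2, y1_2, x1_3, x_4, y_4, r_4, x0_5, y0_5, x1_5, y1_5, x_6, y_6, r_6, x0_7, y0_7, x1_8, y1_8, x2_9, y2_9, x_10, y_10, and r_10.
x_1 = 184
y_1 = 184
r_1 = 52
x0_2 = 236
y0_2 = 446
x1_2 = 354
y1_2 = 474
x1_3 = 128
x_4 = 458
y_4 = 504
r_4 = 74
x0_5 = 340
y0_5 = 16
x1_5 = 428
y1_5 = 56
x_6 = 172
y_6 = 256
r_6 = 56
x0_7 = 84
y0_7 = 264
x1_8 = 126
y1_8 = 100
x2_9 = 294
y2_9 = 386
x_10 = 146
y_10 = 258
r_10 = 38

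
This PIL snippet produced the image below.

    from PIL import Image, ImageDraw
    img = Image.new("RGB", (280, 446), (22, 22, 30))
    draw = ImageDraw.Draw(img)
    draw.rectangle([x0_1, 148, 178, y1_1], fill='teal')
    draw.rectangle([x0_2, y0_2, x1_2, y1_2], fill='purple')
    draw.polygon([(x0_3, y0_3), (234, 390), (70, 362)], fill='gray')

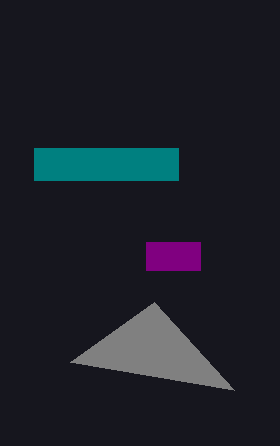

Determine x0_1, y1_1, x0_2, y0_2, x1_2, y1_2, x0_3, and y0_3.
x0_1 = 34; y1_1 = 180; x0_2 = 146; y0_2 = 242; x1_2 = 200; y1_2 = 270; x0_3 = 154; y0_3 = 302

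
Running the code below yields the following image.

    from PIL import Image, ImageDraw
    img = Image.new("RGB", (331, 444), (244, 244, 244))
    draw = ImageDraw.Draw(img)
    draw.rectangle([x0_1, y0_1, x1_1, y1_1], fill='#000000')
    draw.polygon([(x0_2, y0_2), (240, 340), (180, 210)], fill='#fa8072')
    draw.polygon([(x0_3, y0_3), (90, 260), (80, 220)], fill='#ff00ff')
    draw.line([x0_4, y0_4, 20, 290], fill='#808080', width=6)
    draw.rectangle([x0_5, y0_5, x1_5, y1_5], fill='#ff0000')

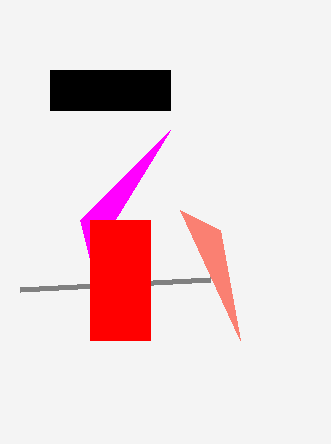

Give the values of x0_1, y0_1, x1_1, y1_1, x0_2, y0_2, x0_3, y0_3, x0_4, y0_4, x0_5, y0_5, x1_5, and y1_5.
x0_1 = 50
y0_1 = 70
x1_1 = 170
y1_1 = 110
x0_2 = 220
y0_2 = 230
x0_3 = 170
y0_3 = 130
x0_4 = 210
y0_4 = 280
x0_5 = 90
y0_5 = 220
x1_5 = 150
y1_5 = 340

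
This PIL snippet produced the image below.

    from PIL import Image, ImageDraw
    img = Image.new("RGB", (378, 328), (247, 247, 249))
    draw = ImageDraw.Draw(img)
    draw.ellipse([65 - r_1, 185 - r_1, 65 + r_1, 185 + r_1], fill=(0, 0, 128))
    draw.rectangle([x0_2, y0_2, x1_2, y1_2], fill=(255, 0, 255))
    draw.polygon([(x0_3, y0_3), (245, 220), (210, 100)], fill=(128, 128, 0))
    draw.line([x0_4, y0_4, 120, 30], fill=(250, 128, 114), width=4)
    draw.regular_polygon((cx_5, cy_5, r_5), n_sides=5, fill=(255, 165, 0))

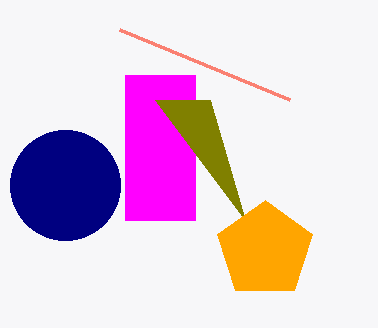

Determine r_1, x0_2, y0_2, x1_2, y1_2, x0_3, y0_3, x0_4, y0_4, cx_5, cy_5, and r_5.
r_1 = 55
x0_2 = 125
y0_2 = 75
x1_2 = 195
y1_2 = 220
x0_3 = 155
y0_3 = 100
x0_4 = 290
y0_4 = 100
cx_5 = 265
cy_5 = 250
r_5 = 50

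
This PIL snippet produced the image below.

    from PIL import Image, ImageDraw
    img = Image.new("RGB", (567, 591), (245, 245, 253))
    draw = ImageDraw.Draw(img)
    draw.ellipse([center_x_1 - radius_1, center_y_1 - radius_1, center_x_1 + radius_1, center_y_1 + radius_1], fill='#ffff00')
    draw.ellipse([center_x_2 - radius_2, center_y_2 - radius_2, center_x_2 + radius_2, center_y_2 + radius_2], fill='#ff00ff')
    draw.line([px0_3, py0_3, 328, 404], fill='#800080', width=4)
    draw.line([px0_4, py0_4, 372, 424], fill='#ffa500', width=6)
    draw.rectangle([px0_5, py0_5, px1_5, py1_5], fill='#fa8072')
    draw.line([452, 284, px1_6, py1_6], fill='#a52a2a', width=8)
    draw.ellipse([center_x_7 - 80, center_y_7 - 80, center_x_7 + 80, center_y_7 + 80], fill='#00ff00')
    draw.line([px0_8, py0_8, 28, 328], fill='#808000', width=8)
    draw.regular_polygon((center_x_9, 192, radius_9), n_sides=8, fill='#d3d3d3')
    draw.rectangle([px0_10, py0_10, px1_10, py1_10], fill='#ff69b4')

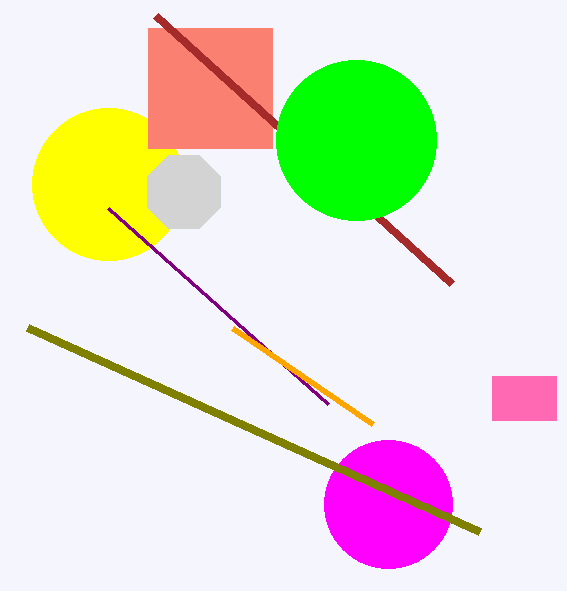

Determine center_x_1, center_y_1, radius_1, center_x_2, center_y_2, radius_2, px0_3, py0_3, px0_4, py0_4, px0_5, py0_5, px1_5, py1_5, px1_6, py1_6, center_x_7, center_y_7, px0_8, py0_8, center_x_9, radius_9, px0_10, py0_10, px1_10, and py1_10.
center_x_1 = 108
center_y_1 = 184
radius_1 = 76
center_x_2 = 388
center_y_2 = 504
radius_2 = 64
px0_3 = 108
py0_3 = 208
px0_4 = 232
py0_4 = 328
px0_5 = 148
py0_5 = 28
px1_5 = 272
py1_5 = 148
px1_6 = 156
py1_6 = 16
center_x_7 = 356
center_y_7 = 140
px0_8 = 480
py0_8 = 532
center_x_9 = 184
radius_9 = 40
px0_10 = 492
py0_10 = 376
px1_10 = 556
py1_10 = 420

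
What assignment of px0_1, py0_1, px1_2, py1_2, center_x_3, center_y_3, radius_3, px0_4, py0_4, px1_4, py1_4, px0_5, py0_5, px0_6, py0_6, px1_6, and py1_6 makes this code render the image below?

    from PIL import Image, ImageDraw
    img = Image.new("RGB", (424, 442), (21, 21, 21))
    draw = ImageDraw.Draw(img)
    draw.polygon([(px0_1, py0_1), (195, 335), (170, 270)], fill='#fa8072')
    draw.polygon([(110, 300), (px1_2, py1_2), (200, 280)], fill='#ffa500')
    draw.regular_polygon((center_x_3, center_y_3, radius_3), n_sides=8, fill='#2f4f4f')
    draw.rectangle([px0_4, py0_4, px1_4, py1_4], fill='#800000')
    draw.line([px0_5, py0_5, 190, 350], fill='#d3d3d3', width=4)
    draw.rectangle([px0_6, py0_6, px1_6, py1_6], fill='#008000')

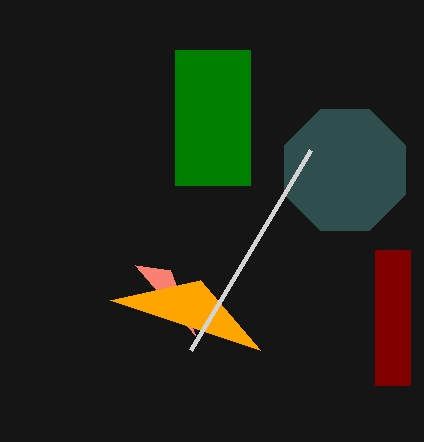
px0_1 = 135
py0_1 = 265
px1_2 = 260
py1_2 = 350
center_x_3 = 345
center_y_3 = 170
radius_3 = 65
px0_4 = 375
py0_4 = 250
px1_4 = 410
py1_4 = 385
px0_5 = 310
py0_5 = 150
px0_6 = 175
py0_6 = 50
px1_6 = 250
py1_6 = 185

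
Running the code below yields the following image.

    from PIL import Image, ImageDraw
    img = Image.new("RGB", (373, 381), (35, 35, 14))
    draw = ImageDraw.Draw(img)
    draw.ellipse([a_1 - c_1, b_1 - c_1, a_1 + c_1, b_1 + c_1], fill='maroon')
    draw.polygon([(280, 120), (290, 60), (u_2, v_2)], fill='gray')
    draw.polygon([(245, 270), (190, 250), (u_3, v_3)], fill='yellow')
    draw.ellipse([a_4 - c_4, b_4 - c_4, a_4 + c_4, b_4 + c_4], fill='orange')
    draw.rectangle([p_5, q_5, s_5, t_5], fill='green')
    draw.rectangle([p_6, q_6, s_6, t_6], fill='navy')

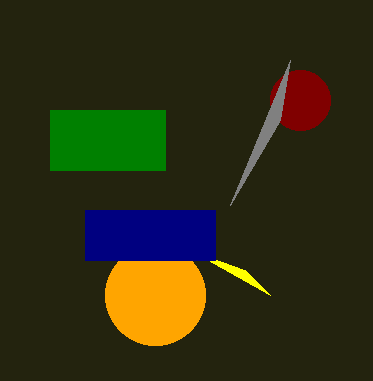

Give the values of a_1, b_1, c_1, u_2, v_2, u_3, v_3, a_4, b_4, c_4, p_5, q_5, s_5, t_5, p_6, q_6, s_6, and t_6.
a_1 = 300; b_1 = 100; c_1 = 30; u_2 = 230; v_2 = 205; u_3 = 270; v_3 = 295; a_4 = 155; b_4 = 295; c_4 = 50; p_5 = 50; q_5 = 110; s_5 = 165; t_5 = 170; p_6 = 85; q_6 = 210; s_6 = 215; t_6 = 260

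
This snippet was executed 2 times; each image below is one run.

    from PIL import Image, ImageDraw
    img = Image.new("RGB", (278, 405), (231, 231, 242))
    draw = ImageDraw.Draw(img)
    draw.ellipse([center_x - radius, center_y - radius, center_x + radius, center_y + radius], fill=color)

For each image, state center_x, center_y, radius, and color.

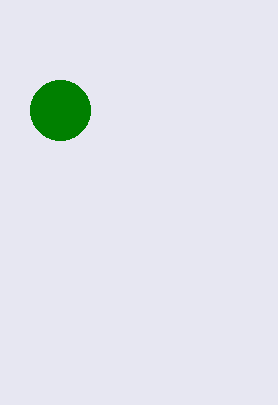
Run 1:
center_x = 60, center_y = 110, radius = 30, color = 'green'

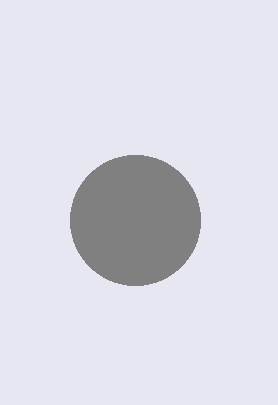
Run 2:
center_x = 135, center_y = 220, radius = 65, color = 'gray'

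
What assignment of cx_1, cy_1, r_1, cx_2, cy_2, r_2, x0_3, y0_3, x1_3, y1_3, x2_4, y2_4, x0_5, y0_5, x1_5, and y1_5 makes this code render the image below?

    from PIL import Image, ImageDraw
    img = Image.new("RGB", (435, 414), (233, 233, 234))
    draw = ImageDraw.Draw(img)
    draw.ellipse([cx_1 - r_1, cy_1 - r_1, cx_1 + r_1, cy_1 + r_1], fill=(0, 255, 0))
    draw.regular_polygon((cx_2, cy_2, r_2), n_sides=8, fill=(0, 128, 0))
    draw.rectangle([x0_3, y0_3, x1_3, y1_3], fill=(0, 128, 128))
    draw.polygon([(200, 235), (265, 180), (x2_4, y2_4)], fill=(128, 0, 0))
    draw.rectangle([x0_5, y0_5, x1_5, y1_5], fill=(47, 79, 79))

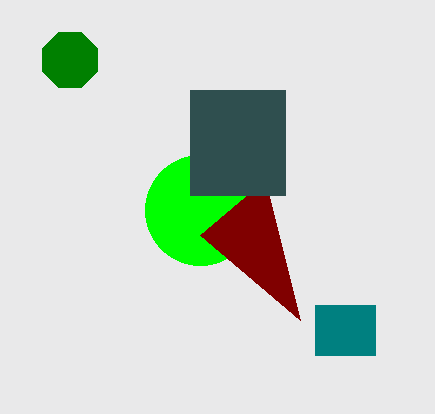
cx_1 = 200
cy_1 = 210
r_1 = 55
cx_2 = 70
cy_2 = 60
r_2 = 30
x0_3 = 315
y0_3 = 305
x1_3 = 375
y1_3 = 355
x2_4 = 300
y2_4 = 320
x0_5 = 190
y0_5 = 90
x1_5 = 285
y1_5 = 195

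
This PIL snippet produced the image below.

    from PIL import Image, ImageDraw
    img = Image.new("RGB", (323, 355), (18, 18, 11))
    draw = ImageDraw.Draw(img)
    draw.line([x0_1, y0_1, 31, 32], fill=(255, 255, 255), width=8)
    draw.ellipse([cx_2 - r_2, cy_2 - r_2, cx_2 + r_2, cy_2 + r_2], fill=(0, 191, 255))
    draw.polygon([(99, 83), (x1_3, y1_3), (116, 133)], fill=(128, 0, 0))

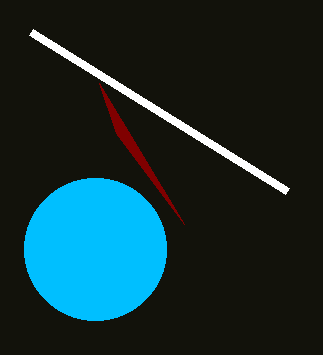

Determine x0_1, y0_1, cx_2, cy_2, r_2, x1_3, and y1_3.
x0_1 = 287, y0_1 = 191, cx_2 = 95, cy_2 = 249, r_2 = 71, x1_3 = 184, y1_3 = 224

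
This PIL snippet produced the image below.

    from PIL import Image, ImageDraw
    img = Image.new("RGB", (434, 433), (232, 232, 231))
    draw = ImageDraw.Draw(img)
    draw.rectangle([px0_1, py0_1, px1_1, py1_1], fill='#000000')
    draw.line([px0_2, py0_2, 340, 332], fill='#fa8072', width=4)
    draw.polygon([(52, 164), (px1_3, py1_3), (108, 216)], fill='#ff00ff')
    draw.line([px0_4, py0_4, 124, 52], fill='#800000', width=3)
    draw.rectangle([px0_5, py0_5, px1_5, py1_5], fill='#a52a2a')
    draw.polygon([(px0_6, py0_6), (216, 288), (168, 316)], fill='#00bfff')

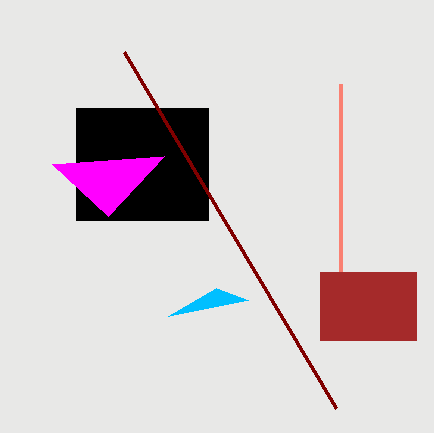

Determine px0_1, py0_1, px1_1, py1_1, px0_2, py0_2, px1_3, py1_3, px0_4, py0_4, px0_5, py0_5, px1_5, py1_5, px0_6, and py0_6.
px0_1 = 76; py0_1 = 108; px1_1 = 208; py1_1 = 220; px0_2 = 340; py0_2 = 84; px1_3 = 164; py1_3 = 156; px0_4 = 336; py0_4 = 408; px0_5 = 320; py0_5 = 272; px1_5 = 416; py1_5 = 340; px0_6 = 248; py0_6 = 300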